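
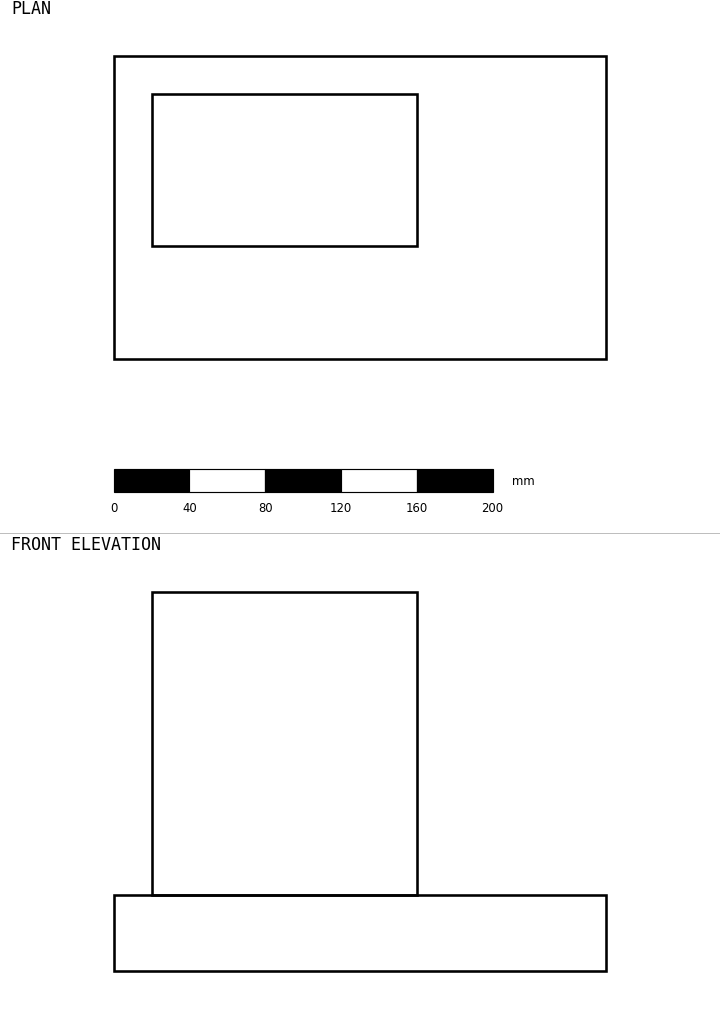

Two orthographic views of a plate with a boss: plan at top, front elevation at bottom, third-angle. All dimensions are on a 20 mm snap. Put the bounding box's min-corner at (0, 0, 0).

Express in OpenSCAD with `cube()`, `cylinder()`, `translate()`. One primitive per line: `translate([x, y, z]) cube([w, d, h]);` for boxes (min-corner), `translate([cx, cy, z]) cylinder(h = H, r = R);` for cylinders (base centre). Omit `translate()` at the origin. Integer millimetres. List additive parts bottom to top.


cube([260, 160, 40]);
translate([20, 60, 40]) cube([140, 80, 160]);


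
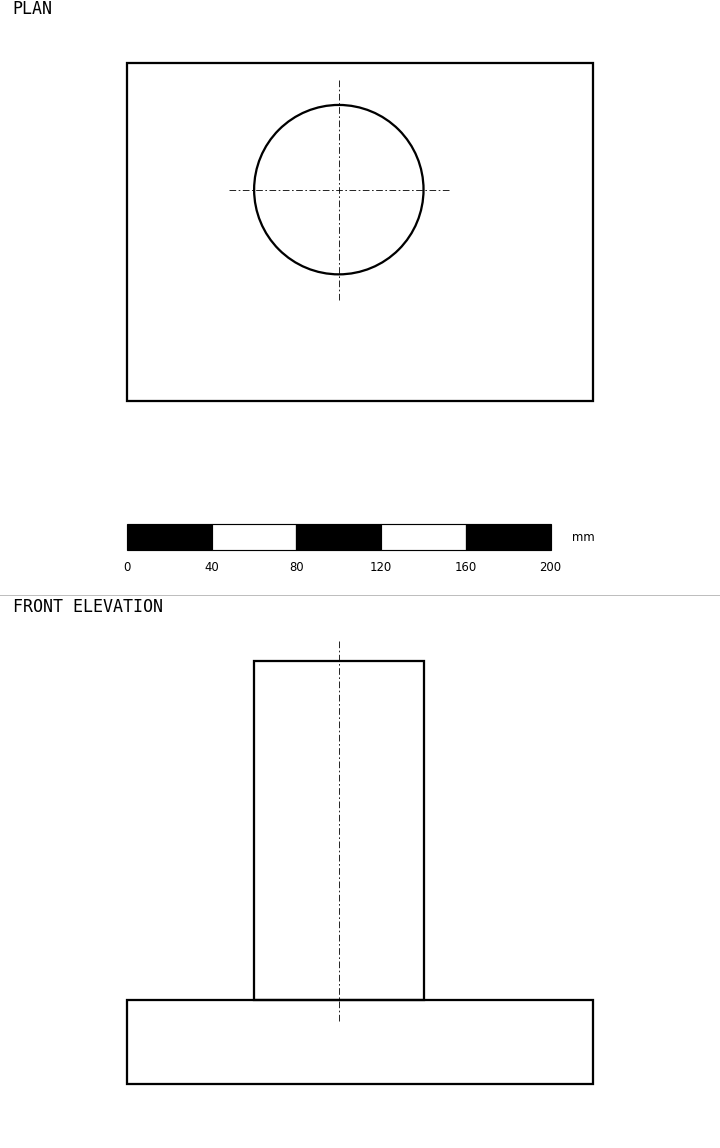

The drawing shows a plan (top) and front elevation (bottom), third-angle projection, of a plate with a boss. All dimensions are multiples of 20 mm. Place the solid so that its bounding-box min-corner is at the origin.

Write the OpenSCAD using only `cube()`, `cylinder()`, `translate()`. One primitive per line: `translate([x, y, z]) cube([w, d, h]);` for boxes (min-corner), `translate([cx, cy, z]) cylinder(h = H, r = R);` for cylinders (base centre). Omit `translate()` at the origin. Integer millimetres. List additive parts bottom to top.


cube([220, 160, 40]);
translate([100, 100, 40]) cylinder(h = 160, r = 40);


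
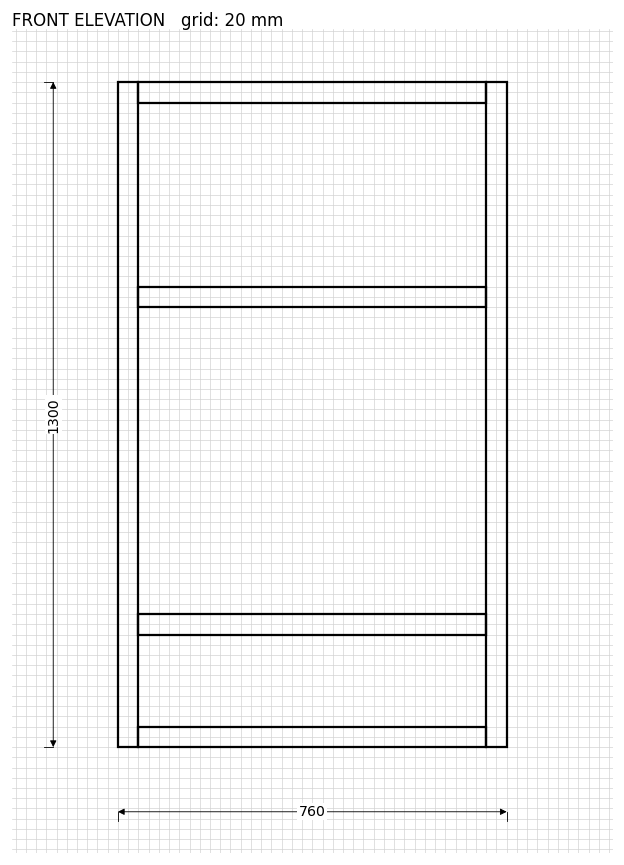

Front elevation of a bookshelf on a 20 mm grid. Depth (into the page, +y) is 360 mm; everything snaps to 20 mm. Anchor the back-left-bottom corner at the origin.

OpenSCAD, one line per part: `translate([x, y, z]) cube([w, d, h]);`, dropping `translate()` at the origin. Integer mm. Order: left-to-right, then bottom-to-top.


cube([40, 360, 1300]);
translate([40, 0, 0]) cube([680, 360, 40]);
translate([40, 0, 220]) cube([680, 360, 40]);
translate([40, 0, 860]) cube([680, 360, 40]);
translate([40, 0, 1260]) cube([680, 360, 40]);
translate([720, 0, 0]) cube([40, 360, 1300]);


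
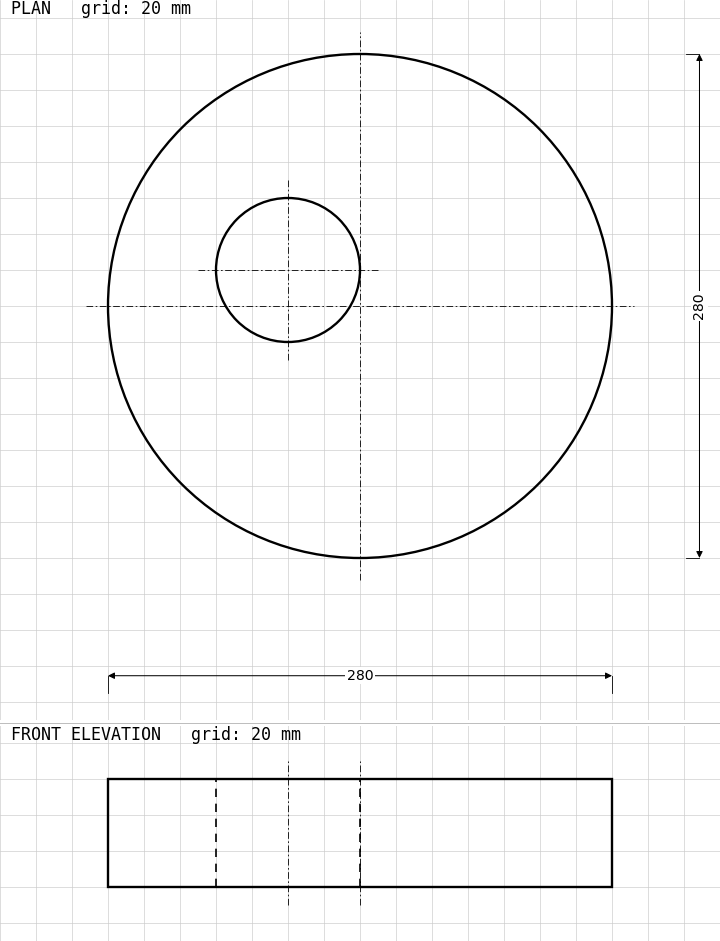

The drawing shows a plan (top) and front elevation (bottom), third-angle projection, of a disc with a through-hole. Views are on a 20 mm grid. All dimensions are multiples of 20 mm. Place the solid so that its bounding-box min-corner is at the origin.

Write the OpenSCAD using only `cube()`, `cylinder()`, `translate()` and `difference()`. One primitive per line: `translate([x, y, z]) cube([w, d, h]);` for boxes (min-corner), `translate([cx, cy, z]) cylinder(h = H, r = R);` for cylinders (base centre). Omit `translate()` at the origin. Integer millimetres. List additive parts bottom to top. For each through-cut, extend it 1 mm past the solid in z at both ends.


difference() {
  translate([140, 140, 0]) cylinder(h = 60, r = 140);
  translate([100, 160, -1]) cylinder(h = 62, r = 40);
}


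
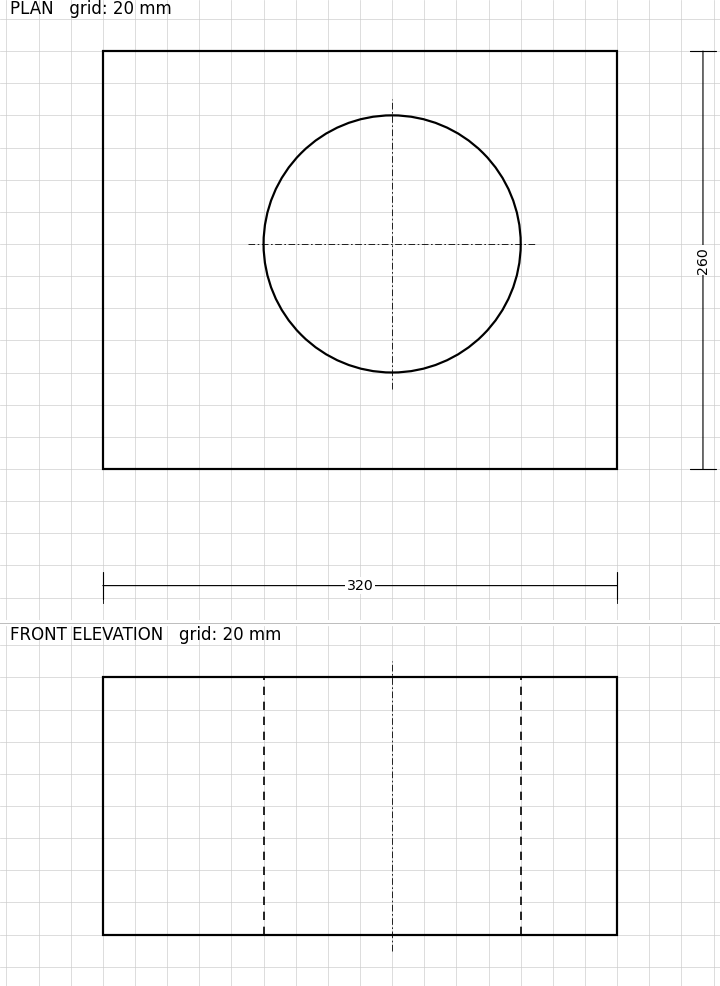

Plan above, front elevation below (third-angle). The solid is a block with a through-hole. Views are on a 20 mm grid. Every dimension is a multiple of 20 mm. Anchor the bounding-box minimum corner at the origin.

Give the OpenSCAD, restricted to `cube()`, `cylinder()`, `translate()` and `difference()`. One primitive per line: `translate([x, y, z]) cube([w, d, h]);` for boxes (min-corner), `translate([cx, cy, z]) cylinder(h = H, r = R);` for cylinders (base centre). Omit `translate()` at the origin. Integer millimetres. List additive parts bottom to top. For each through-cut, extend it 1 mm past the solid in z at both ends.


difference() {
  cube([320, 260, 160]);
  translate([180, 140, -1]) cylinder(h = 162, r = 80);
}


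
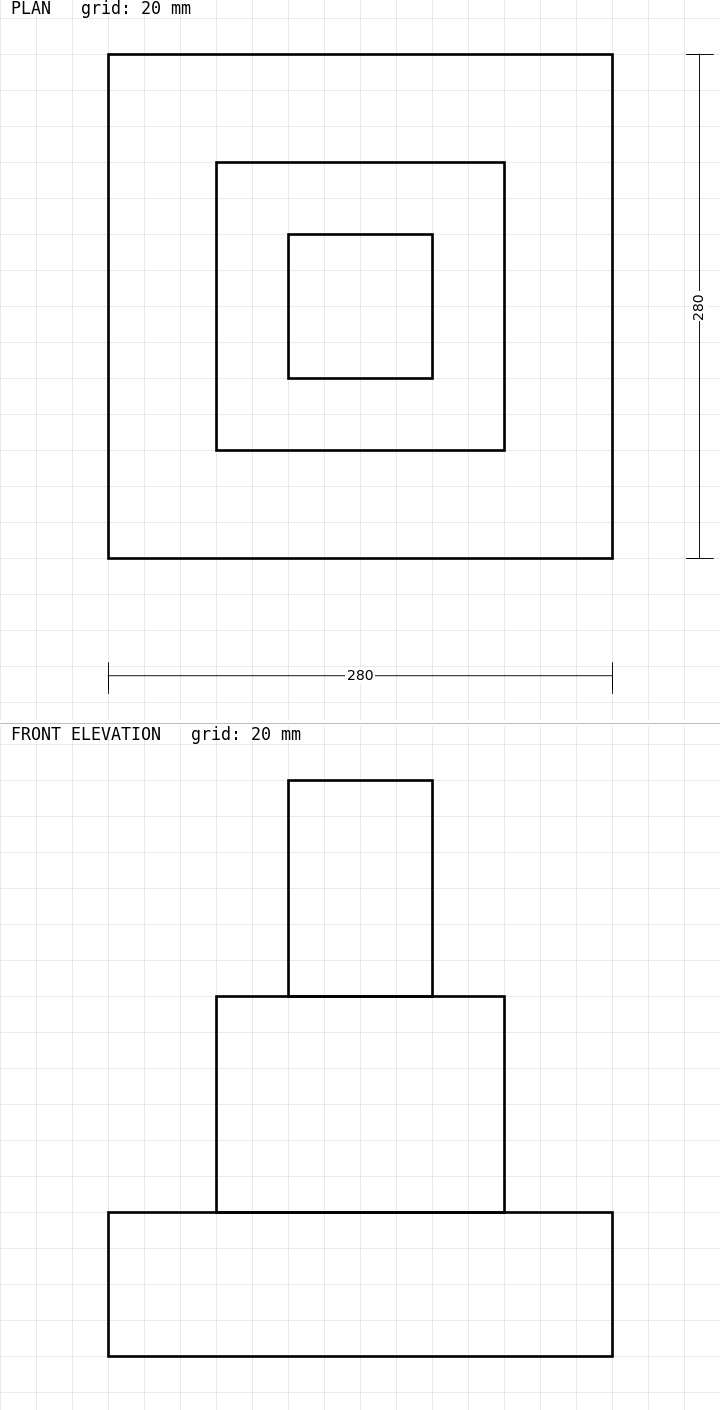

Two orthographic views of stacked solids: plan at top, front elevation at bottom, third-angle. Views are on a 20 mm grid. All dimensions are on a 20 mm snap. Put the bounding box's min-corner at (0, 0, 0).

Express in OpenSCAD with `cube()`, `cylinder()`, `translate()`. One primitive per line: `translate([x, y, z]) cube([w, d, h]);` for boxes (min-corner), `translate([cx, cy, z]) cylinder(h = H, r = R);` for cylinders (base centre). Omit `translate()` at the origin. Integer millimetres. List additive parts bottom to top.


cube([280, 280, 80]);
translate([60, 60, 80]) cube([160, 160, 120]);
translate([100, 100, 200]) cube([80, 80, 120]);


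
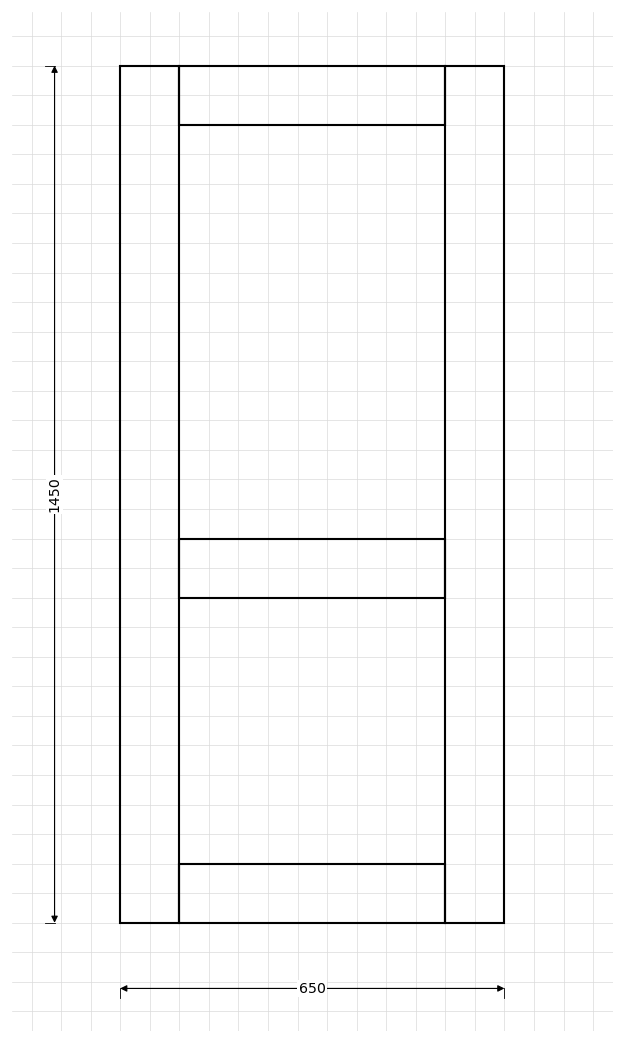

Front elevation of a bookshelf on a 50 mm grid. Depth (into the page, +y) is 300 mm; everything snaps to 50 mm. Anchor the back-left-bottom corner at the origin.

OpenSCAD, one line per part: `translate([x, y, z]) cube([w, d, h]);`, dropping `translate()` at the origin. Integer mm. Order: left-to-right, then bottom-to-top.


cube([100, 300, 1450]);
translate([100, 0, 0]) cube([450, 300, 100]);
translate([100, 0, 550]) cube([450, 300, 100]);
translate([100, 0, 1350]) cube([450, 300, 100]);
translate([550, 0, 0]) cube([100, 300, 1450]);


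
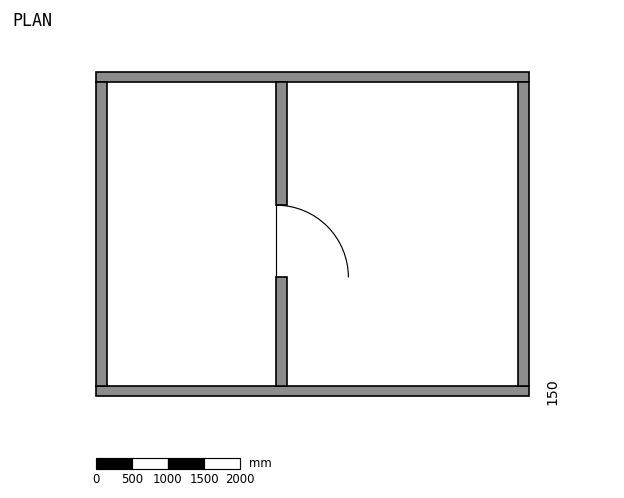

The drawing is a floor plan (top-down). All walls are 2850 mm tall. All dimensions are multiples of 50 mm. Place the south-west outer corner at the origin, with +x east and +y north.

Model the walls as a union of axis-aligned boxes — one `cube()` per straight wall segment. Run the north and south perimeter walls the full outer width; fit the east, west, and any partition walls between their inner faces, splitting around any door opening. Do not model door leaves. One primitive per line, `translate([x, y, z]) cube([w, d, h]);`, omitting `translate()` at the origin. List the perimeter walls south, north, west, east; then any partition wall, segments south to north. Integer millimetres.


cube([6000, 150, 2850]);
translate([0, 4350, 0]) cube([6000, 150, 2850]);
translate([0, 150, 0]) cube([150, 4200, 2850]);
translate([5850, 150, 0]) cube([150, 4200, 2850]);
translate([2500, 150, 0]) cube([150, 1500, 2850]);
translate([2500, 2650, 0]) cube([150, 1700, 2850]);


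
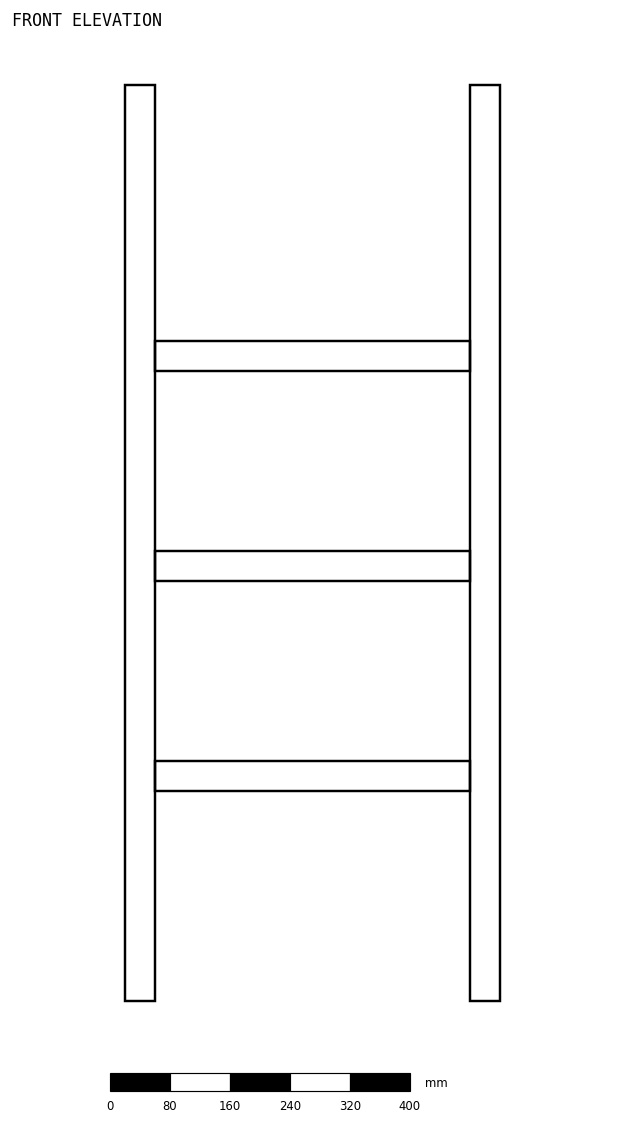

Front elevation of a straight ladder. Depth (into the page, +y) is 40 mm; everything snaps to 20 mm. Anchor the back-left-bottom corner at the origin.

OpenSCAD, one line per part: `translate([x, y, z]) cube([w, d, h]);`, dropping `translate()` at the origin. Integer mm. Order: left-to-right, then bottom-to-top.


cube([40, 40, 1220]);
translate([40, 0, 280]) cube([420, 40, 40]);
translate([40, 0, 560]) cube([420, 40, 40]);
translate([40, 0, 840]) cube([420, 40, 40]);
translate([460, 0, 0]) cube([40, 40, 1220]);


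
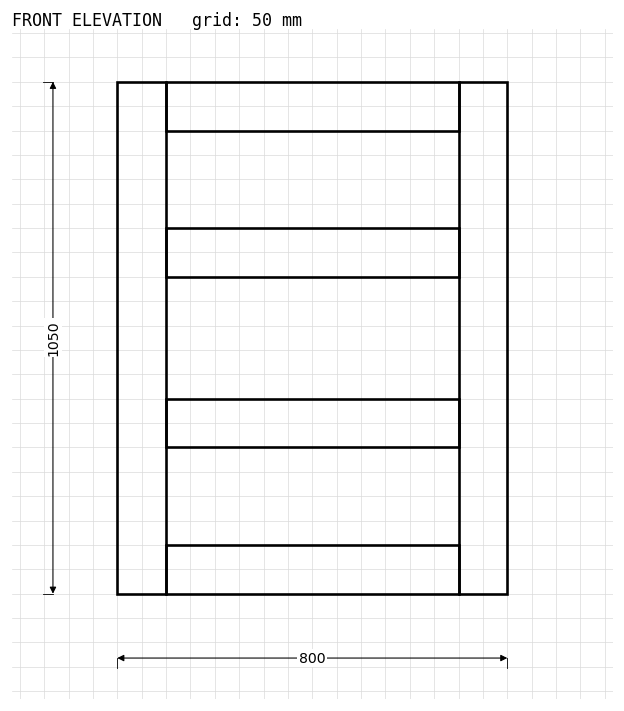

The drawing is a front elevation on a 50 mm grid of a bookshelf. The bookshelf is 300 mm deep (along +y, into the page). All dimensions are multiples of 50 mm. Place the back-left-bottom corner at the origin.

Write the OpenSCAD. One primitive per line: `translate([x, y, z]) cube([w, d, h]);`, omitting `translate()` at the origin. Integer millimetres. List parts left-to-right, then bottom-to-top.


cube([100, 300, 1050]);
translate([100, 0, 0]) cube([600, 300, 100]);
translate([100, 0, 300]) cube([600, 300, 100]);
translate([100, 0, 650]) cube([600, 300, 100]);
translate([100, 0, 950]) cube([600, 300, 100]);
translate([700, 0, 0]) cube([100, 300, 1050]);


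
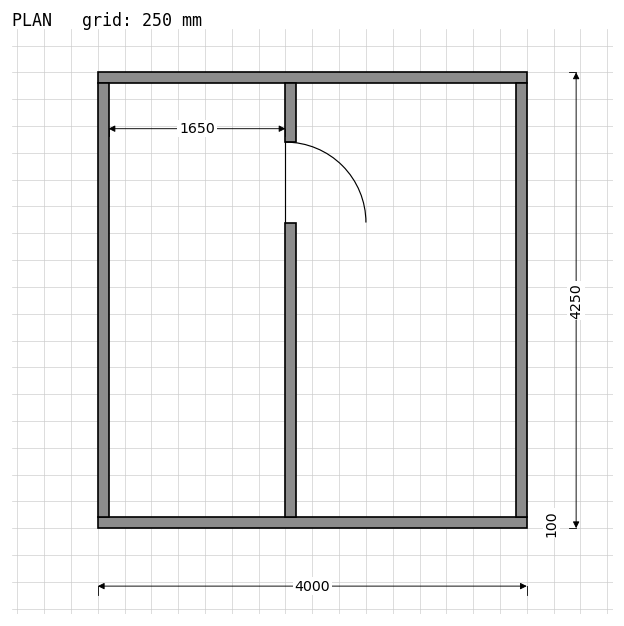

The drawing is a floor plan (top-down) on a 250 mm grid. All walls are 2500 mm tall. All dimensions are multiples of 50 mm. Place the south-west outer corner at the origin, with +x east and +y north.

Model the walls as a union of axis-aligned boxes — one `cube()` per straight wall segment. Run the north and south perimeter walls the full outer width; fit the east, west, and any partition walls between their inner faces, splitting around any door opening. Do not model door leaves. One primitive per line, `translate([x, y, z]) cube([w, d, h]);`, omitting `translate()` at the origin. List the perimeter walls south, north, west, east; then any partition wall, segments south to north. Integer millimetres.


cube([4000, 100, 2500]);
translate([0, 4150, 0]) cube([4000, 100, 2500]);
translate([0, 100, 0]) cube([100, 4050, 2500]);
translate([3900, 100, 0]) cube([100, 4050, 2500]);
translate([1750, 100, 0]) cube([100, 2750, 2500]);
translate([1750, 3600, 0]) cube([100, 550, 2500]);


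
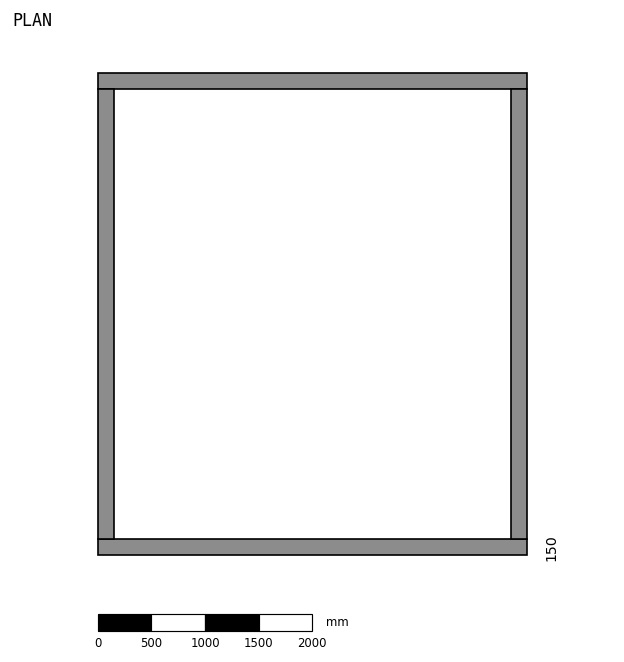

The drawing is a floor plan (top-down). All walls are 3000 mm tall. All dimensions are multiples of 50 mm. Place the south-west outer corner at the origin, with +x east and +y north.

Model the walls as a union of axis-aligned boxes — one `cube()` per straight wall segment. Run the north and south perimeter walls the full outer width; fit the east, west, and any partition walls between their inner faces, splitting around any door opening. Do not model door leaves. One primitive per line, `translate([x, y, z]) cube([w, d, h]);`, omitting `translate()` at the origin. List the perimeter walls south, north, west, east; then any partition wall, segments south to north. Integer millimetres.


cube([4000, 150, 3000]);
translate([0, 4350, 0]) cube([4000, 150, 3000]);
translate([0, 150, 0]) cube([150, 4200, 3000]);
translate([3850, 150, 0]) cube([150, 4200, 3000]);


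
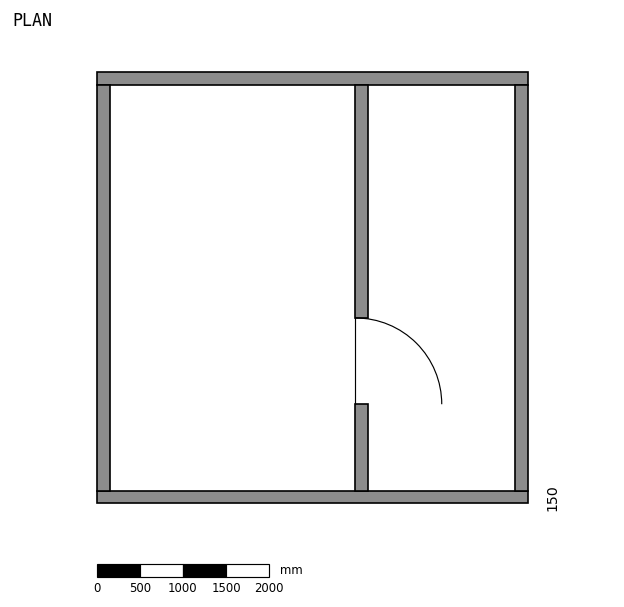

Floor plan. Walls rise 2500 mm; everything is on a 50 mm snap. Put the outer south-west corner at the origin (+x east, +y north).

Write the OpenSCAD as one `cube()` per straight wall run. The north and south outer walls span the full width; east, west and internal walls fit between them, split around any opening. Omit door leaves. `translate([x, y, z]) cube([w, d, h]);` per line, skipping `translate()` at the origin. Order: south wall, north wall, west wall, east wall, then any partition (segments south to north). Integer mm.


cube([5000, 150, 2500]);
translate([0, 4850, 0]) cube([5000, 150, 2500]);
translate([0, 150, 0]) cube([150, 4700, 2500]);
translate([4850, 150, 0]) cube([150, 4700, 2500]);
translate([3000, 150, 0]) cube([150, 1000, 2500]);
translate([3000, 2150, 0]) cube([150, 2700, 2500]);


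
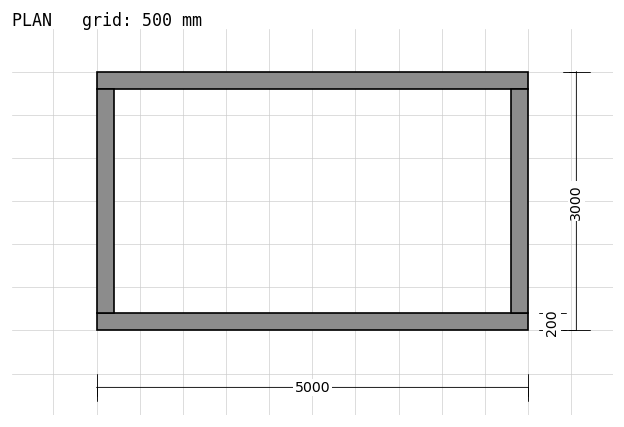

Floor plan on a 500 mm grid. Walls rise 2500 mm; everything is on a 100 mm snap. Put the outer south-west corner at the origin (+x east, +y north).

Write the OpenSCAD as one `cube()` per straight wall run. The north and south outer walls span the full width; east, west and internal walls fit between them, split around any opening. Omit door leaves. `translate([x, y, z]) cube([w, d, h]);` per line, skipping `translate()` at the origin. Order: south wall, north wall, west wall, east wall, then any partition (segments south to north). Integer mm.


cube([5000, 200, 2500]);
translate([0, 2800, 0]) cube([5000, 200, 2500]);
translate([0, 200, 0]) cube([200, 2600, 2500]);
translate([4800, 200, 0]) cube([200, 2600, 2500]);


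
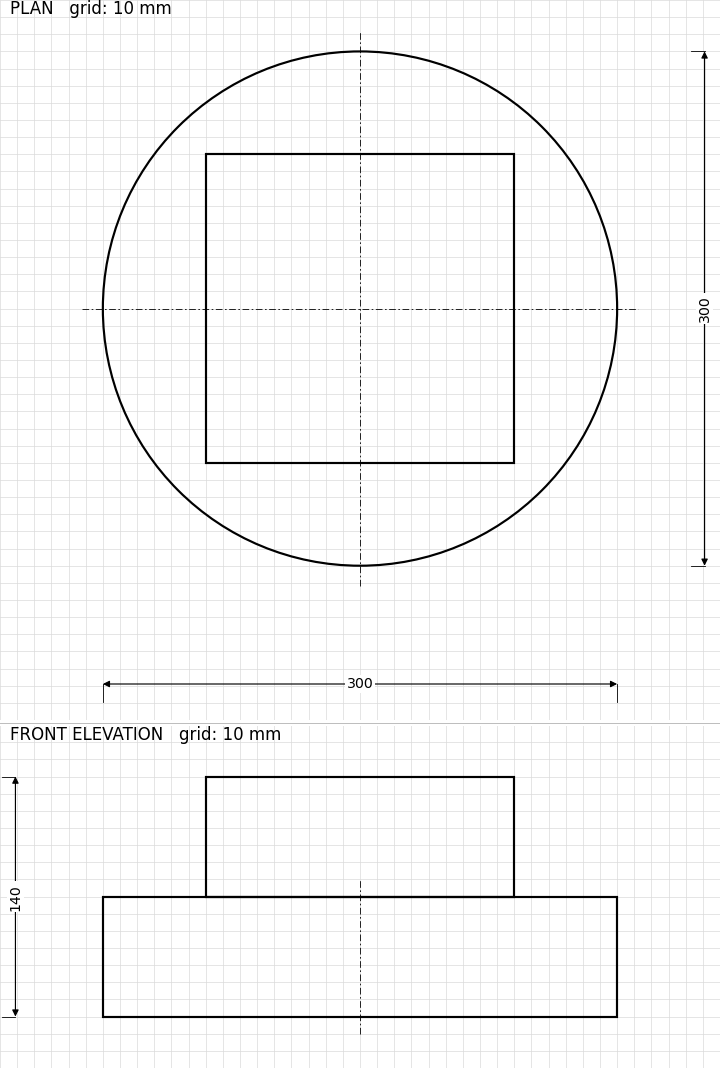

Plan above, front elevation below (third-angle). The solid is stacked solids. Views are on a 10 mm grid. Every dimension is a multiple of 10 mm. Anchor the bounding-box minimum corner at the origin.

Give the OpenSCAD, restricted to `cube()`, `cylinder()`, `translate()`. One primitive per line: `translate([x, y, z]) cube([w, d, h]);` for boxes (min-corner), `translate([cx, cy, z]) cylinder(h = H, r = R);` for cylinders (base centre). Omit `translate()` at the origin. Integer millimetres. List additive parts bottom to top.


translate([150, 150, 0]) cylinder(h = 70, r = 150);
translate([60, 60, 70]) cube([180, 180, 70]);


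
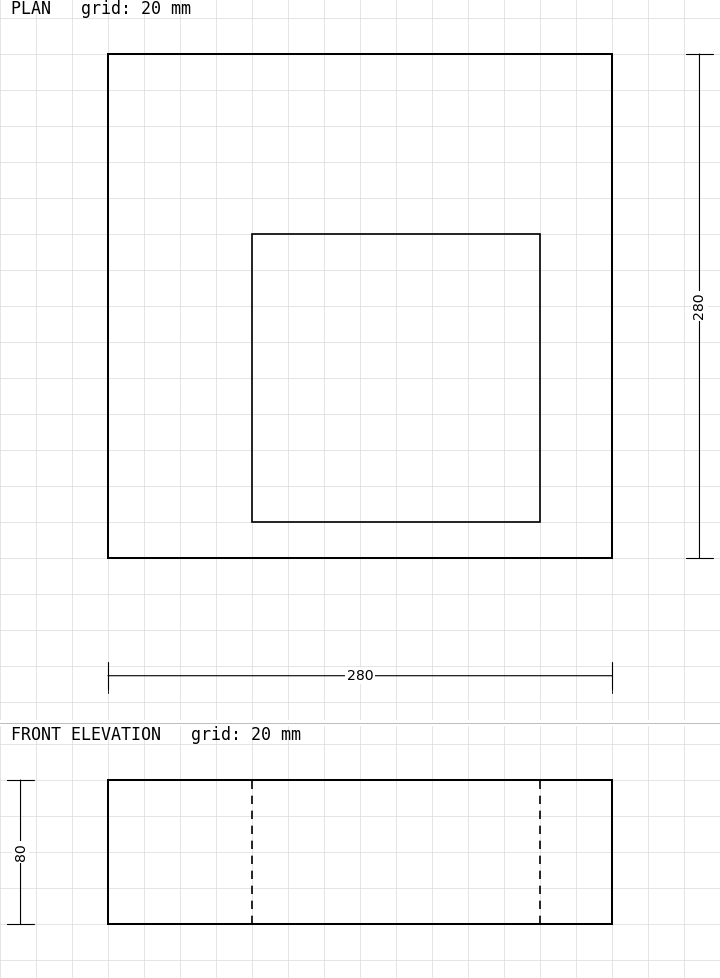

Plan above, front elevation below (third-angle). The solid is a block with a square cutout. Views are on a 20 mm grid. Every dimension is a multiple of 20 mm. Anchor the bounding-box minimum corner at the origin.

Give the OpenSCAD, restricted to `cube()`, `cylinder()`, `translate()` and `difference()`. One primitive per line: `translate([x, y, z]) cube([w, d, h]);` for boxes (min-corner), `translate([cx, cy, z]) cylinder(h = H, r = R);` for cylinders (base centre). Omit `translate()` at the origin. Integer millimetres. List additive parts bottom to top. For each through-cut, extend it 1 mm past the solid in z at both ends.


difference() {
  cube([280, 280, 80]);
  translate([80, 20, -1]) cube([160, 160, 82]);
}


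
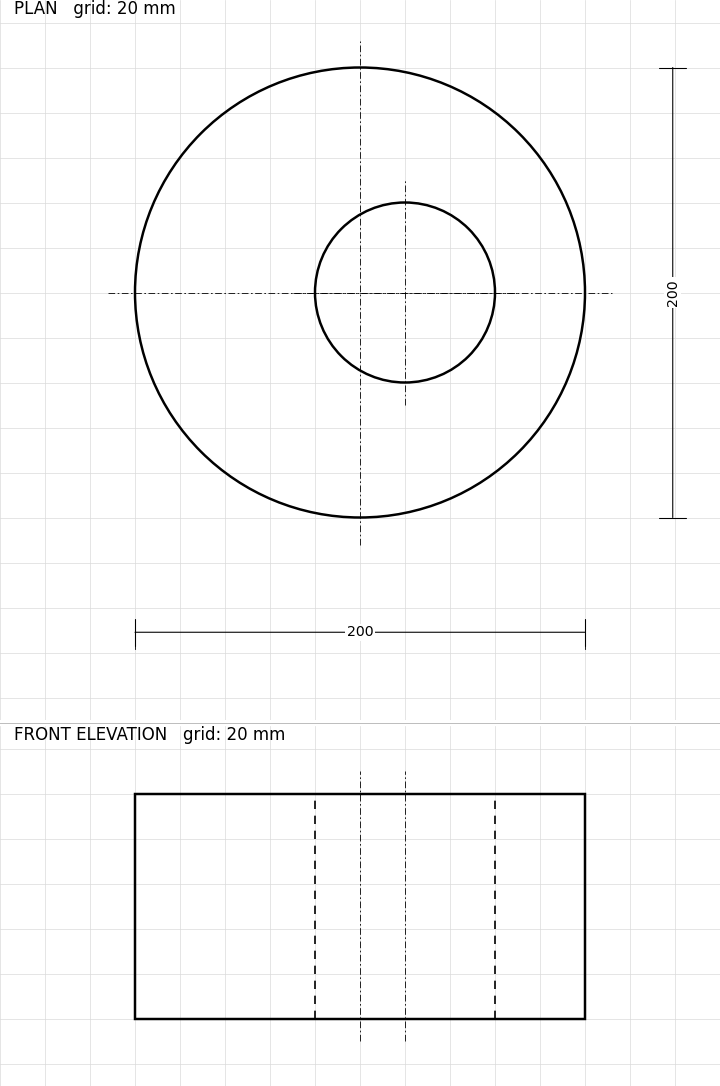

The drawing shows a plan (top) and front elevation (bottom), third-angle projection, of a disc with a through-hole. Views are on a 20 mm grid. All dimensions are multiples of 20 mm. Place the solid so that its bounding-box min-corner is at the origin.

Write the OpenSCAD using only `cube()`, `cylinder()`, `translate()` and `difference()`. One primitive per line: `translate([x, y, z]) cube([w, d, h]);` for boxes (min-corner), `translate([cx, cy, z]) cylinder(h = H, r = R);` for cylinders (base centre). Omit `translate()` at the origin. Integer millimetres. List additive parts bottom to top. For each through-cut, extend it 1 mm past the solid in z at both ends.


difference() {
  translate([100, 100, 0]) cylinder(h = 100, r = 100);
  translate([120, 100, -1]) cylinder(h = 102, r = 40);
}


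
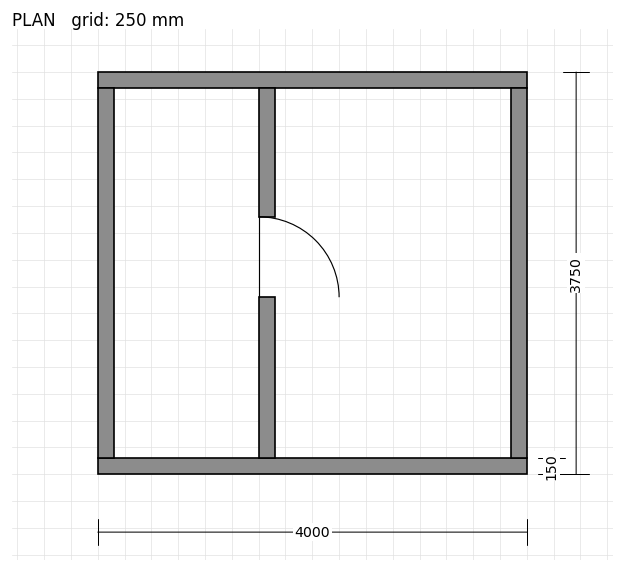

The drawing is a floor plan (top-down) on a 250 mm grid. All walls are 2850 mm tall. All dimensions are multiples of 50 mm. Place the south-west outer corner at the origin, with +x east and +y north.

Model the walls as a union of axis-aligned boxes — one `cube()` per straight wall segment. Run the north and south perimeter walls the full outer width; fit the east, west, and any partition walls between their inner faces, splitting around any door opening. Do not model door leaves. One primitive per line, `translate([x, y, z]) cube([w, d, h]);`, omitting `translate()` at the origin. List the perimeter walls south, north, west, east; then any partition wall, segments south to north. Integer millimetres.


cube([4000, 150, 2850]);
translate([0, 3600, 0]) cube([4000, 150, 2850]);
translate([0, 150, 0]) cube([150, 3450, 2850]);
translate([3850, 150, 0]) cube([150, 3450, 2850]);
translate([1500, 150, 0]) cube([150, 1500, 2850]);
translate([1500, 2400, 0]) cube([150, 1200, 2850]);


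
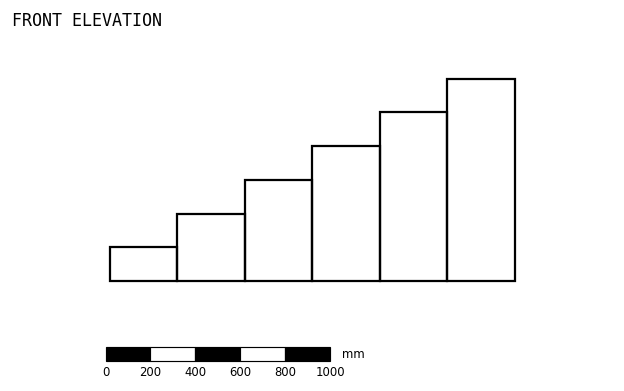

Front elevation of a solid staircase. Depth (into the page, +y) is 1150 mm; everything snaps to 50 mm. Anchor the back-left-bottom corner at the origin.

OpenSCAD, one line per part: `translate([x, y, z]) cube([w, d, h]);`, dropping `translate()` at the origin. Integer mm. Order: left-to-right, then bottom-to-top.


cube([300, 1150, 150]);
translate([300, 0, 0]) cube([300, 1150, 300]);
translate([600, 0, 0]) cube([300, 1150, 450]);
translate([900, 0, 0]) cube([300, 1150, 600]);
translate([1200, 0, 0]) cube([300, 1150, 750]);
translate([1500, 0, 0]) cube([300, 1150, 900]);


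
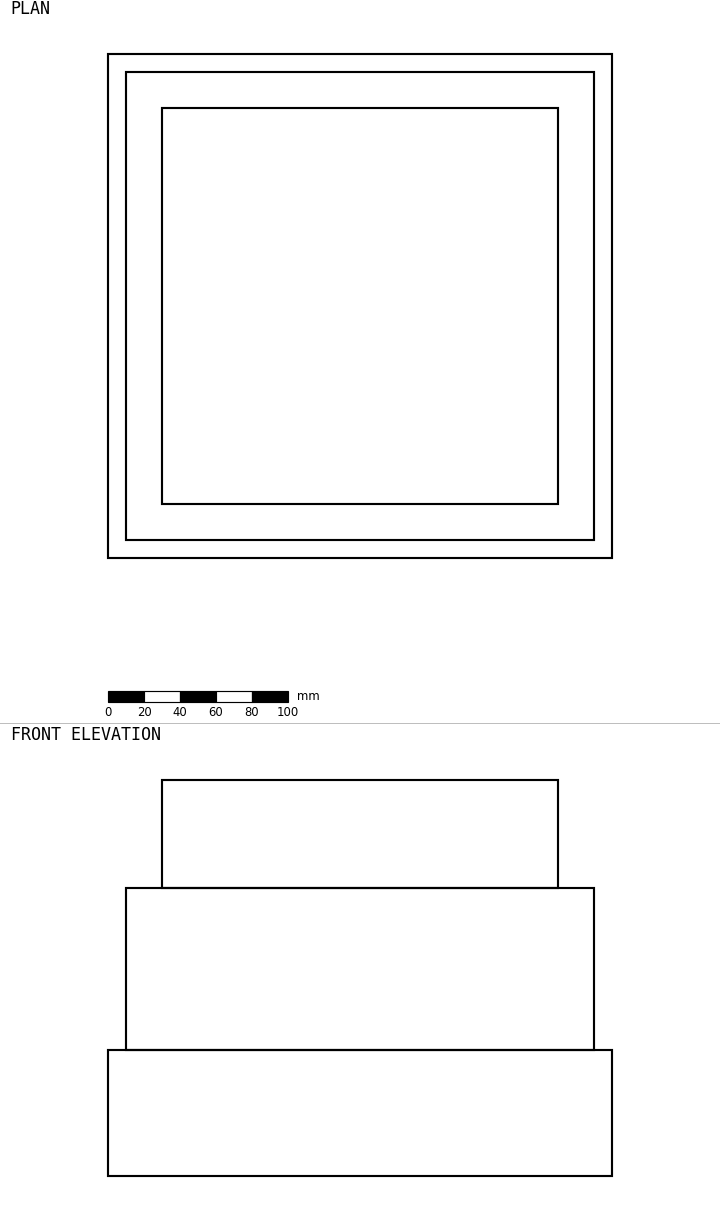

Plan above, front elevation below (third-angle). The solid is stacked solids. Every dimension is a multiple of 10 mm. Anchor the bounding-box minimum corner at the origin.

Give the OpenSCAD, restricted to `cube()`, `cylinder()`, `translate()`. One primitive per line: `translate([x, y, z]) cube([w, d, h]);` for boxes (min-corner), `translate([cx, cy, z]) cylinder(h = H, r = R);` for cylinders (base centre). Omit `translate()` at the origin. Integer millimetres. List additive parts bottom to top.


cube([280, 280, 70]);
translate([10, 10, 70]) cube([260, 260, 90]);
translate([30, 30, 160]) cube([220, 220, 60]);


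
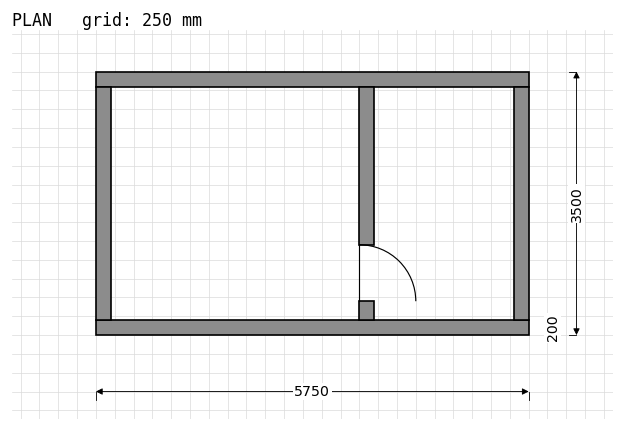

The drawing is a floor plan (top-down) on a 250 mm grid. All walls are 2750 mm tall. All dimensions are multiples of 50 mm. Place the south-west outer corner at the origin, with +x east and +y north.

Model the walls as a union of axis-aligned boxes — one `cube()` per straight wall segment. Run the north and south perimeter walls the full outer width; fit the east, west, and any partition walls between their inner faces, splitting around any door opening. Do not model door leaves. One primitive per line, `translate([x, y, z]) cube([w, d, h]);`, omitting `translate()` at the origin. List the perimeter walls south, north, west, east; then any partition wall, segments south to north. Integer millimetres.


cube([5750, 200, 2750]);
translate([0, 3300, 0]) cube([5750, 200, 2750]);
translate([0, 200, 0]) cube([200, 3100, 2750]);
translate([5550, 200, 0]) cube([200, 3100, 2750]);
translate([3500, 200, 0]) cube([200, 250, 2750]);
translate([3500, 1200, 0]) cube([200, 2100, 2750]);


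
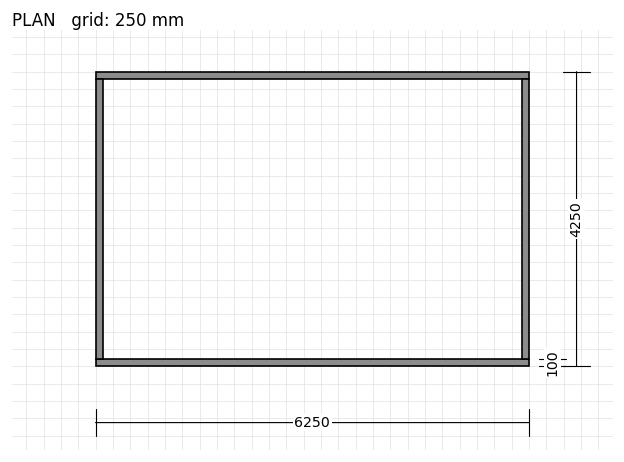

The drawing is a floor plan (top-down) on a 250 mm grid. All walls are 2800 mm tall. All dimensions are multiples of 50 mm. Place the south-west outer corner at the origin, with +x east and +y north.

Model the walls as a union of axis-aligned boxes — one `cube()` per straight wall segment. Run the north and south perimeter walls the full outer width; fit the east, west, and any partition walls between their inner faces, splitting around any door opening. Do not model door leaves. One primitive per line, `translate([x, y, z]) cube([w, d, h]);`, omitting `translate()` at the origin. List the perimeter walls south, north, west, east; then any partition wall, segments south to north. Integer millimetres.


cube([6250, 100, 2800]);
translate([0, 4150, 0]) cube([6250, 100, 2800]);
translate([0, 100, 0]) cube([100, 4050, 2800]);
translate([6150, 100, 0]) cube([100, 4050, 2800]);


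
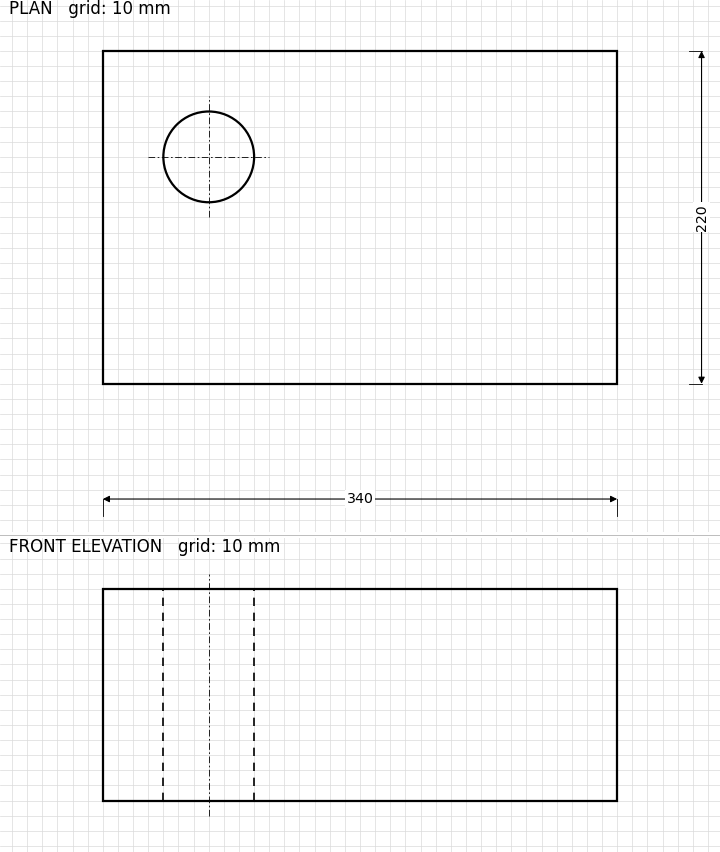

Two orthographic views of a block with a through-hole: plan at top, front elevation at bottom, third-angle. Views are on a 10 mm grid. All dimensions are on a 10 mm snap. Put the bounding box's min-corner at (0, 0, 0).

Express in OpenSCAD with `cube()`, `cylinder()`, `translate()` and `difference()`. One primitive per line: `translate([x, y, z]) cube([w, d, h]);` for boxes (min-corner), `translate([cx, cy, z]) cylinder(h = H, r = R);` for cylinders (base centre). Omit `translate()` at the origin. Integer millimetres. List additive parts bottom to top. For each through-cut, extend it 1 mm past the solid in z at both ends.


difference() {
  cube([340, 220, 140]);
  translate([70, 150, -1]) cylinder(h = 142, r = 30);
}


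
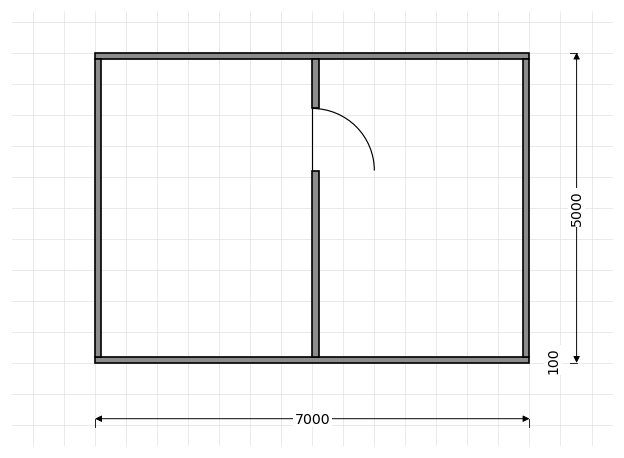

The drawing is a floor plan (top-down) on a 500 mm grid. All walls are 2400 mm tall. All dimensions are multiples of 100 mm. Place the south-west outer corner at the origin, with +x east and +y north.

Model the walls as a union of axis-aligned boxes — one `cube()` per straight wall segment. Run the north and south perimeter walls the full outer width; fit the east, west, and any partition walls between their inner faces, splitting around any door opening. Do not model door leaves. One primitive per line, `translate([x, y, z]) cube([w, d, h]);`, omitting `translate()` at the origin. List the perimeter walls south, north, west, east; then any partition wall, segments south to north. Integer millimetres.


cube([7000, 100, 2400]);
translate([0, 4900, 0]) cube([7000, 100, 2400]);
translate([0, 100, 0]) cube([100, 4800, 2400]);
translate([6900, 100, 0]) cube([100, 4800, 2400]);
translate([3500, 100, 0]) cube([100, 3000, 2400]);
translate([3500, 4100, 0]) cube([100, 800, 2400]);


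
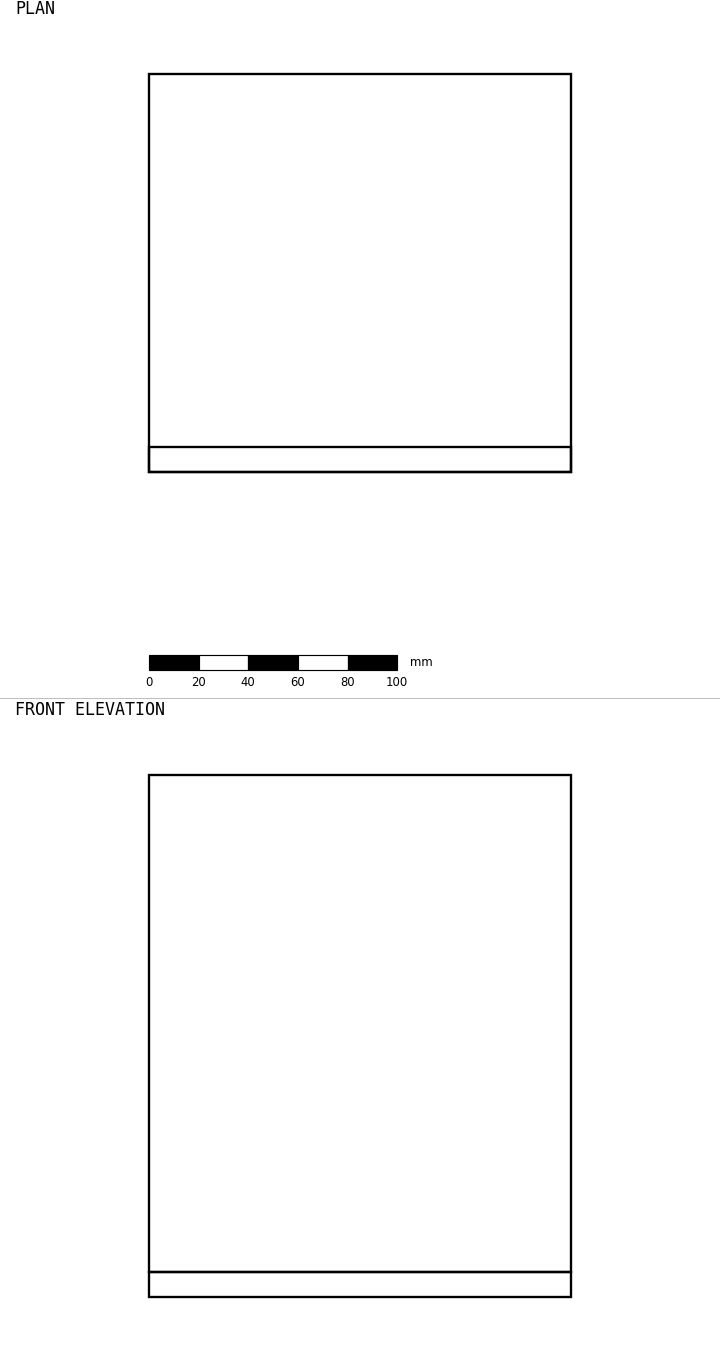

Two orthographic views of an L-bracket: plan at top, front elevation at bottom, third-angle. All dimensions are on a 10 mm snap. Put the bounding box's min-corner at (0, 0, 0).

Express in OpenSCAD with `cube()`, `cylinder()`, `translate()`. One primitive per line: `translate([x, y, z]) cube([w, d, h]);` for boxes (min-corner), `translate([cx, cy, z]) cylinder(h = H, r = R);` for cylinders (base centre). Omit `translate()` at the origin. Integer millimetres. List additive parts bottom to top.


cube([170, 160, 10]);
translate([0, 0, 10]) cube([170, 10, 200]);


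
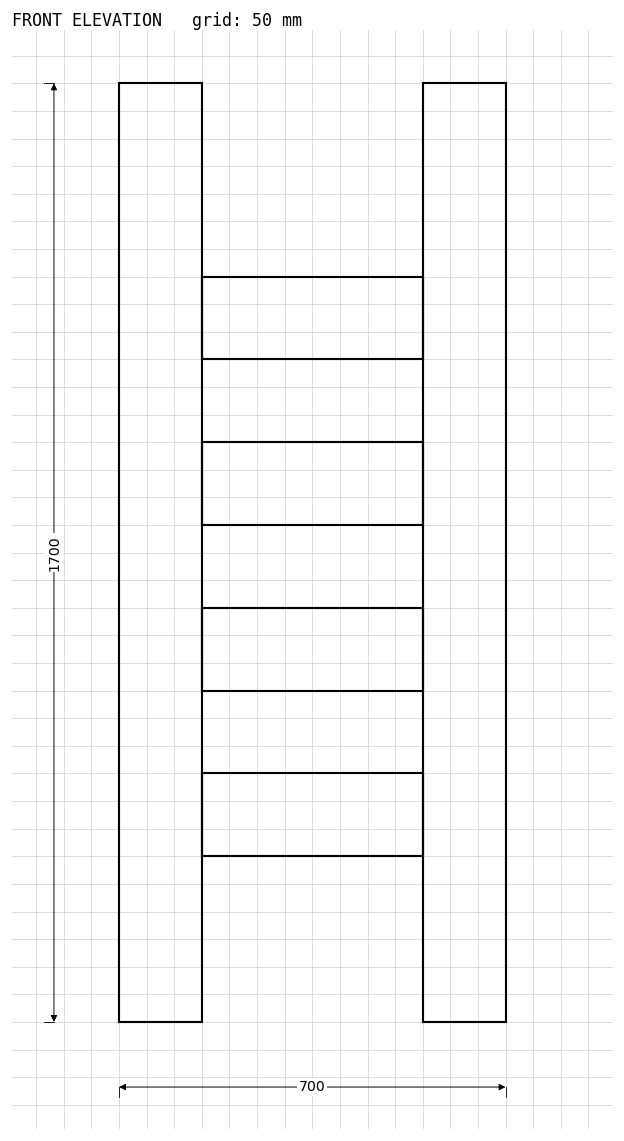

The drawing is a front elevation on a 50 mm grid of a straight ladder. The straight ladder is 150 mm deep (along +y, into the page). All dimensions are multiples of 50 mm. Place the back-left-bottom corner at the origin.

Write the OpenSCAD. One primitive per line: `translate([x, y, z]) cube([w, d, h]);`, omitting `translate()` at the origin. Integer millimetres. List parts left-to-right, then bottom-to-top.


cube([150, 150, 1700]);
translate([150, 0, 300]) cube([400, 150, 150]);
translate([150, 0, 600]) cube([400, 150, 150]);
translate([150, 0, 900]) cube([400, 150, 150]);
translate([150, 0, 1200]) cube([400, 150, 150]);
translate([550, 0, 0]) cube([150, 150, 1700]);


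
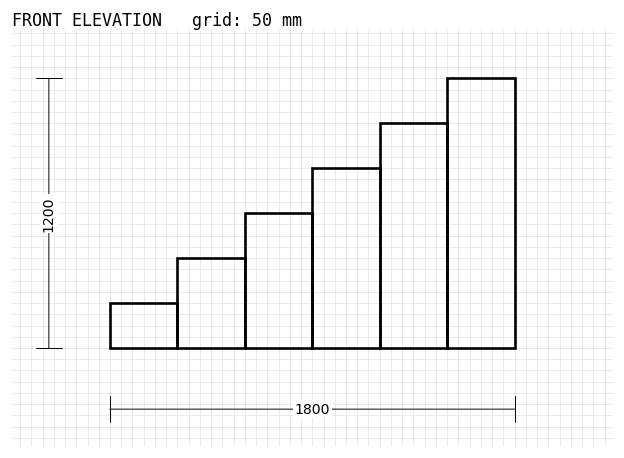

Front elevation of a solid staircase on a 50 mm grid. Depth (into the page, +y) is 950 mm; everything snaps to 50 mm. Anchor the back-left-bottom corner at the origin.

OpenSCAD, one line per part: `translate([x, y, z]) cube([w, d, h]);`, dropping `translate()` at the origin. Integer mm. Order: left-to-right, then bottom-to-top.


cube([300, 950, 200]);
translate([300, 0, 0]) cube([300, 950, 400]);
translate([600, 0, 0]) cube([300, 950, 600]);
translate([900, 0, 0]) cube([300, 950, 800]);
translate([1200, 0, 0]) cube([300, 950, 1000]);
translate([1500, 0, 0]) cube([300, 950, 1200]);


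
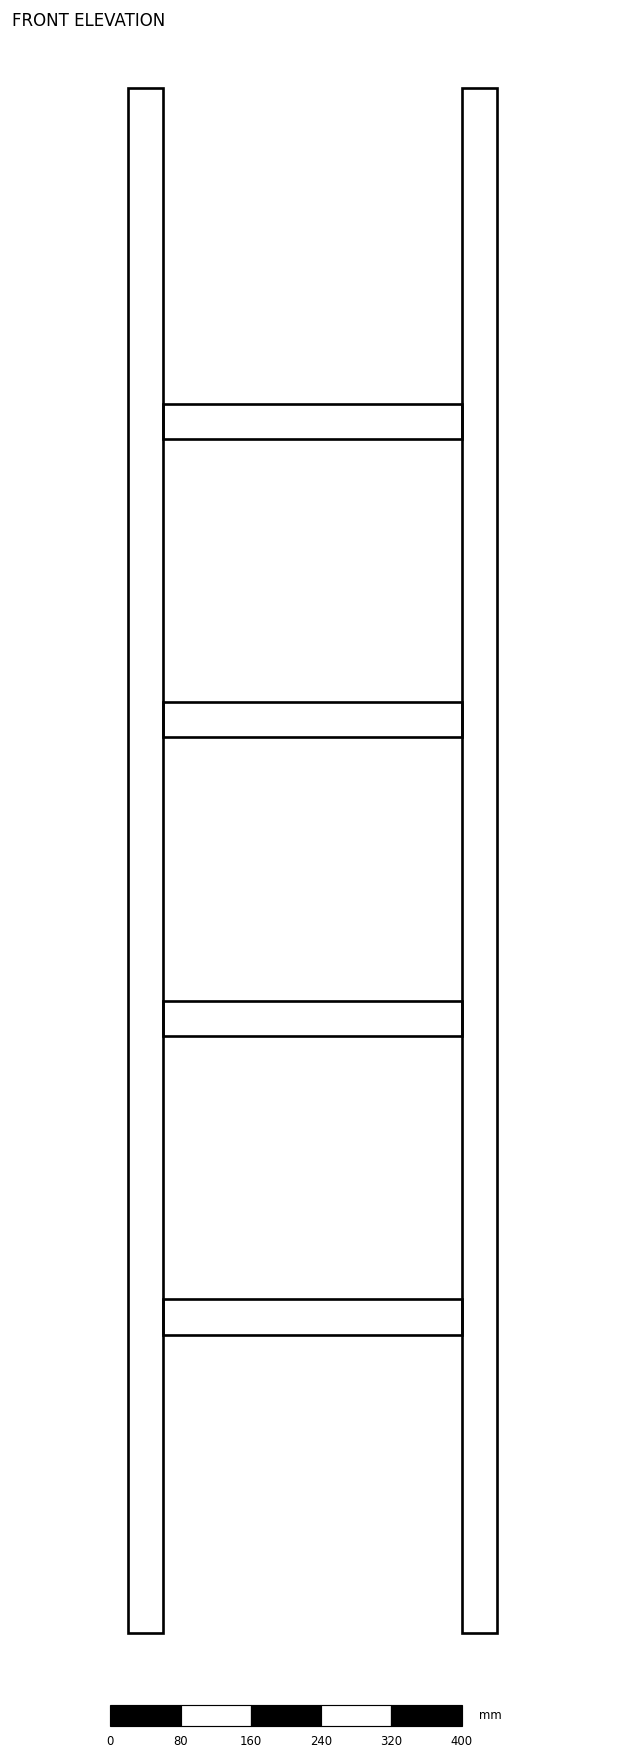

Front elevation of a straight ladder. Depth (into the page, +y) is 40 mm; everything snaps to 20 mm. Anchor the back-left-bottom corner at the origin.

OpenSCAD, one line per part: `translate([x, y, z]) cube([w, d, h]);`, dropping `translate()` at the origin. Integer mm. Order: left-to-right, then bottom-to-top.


cube([40, 40, 1760]);
translate([40, 0, 340]) cube([340, 40, 40]);
translate([40, 0, 680]) cube([340, 40, 40]);
translate([40, 0, 1020]) cube([340, 40, 40]);
translate([40, 0, 1360]) cube([340, 40, 40]);
translate([380, 0, 0]) cube([40, 40, 1760]);


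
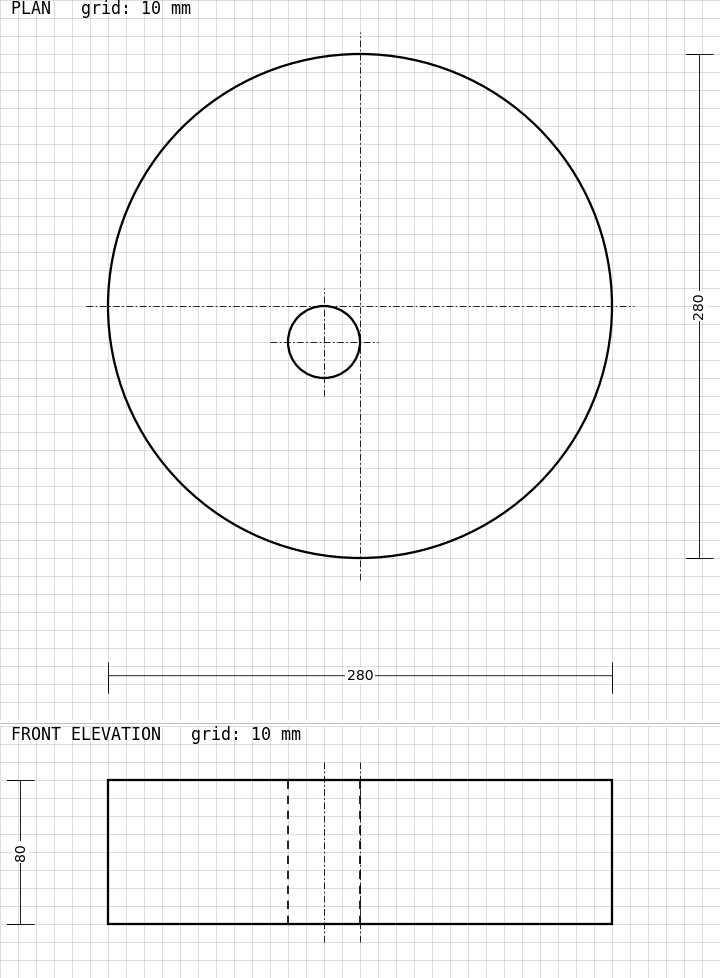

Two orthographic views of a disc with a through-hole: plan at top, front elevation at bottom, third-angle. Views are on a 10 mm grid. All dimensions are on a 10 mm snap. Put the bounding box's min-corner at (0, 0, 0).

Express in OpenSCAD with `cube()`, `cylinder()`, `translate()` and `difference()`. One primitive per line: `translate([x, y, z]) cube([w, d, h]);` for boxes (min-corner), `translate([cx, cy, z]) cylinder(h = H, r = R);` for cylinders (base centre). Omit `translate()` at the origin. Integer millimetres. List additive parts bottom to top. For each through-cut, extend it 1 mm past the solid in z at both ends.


difference() {
  translate([140, 140, 0]) cylinder(h = 80, r = 140);
  translate([120, 120, -1]) cylinder(h = 82, r = 20);
}


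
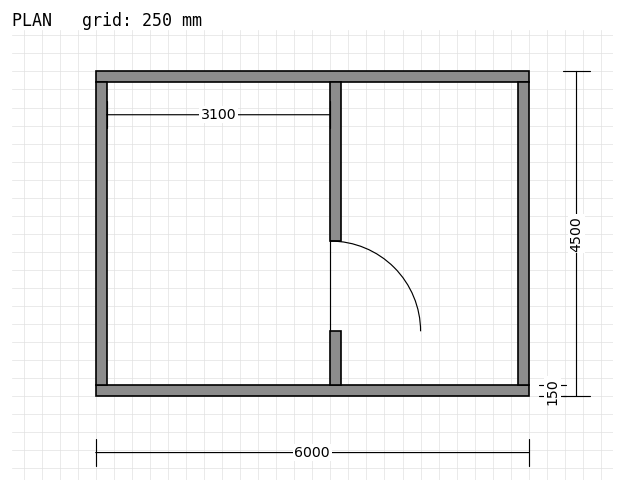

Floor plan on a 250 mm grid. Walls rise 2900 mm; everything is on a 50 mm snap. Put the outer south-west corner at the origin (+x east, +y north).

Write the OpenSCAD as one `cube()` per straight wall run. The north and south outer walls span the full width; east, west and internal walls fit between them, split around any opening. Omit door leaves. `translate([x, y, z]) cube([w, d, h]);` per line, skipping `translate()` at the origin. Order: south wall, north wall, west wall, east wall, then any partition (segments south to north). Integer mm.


cube([6000, 150, 2900]);
translate([0, 4350, 0]) cube([6000, 150, 2900]);
translate([0, 150, 0]) cube([150, 4200, 2900]);
translate([5850, 150, 0]) cube([150, 4200, 2900]);
translate([3250, 150, 0]) cube([150, 750, 2900]);
translate([3250, 2150, 0]) cube([150, 2200, 2900]);


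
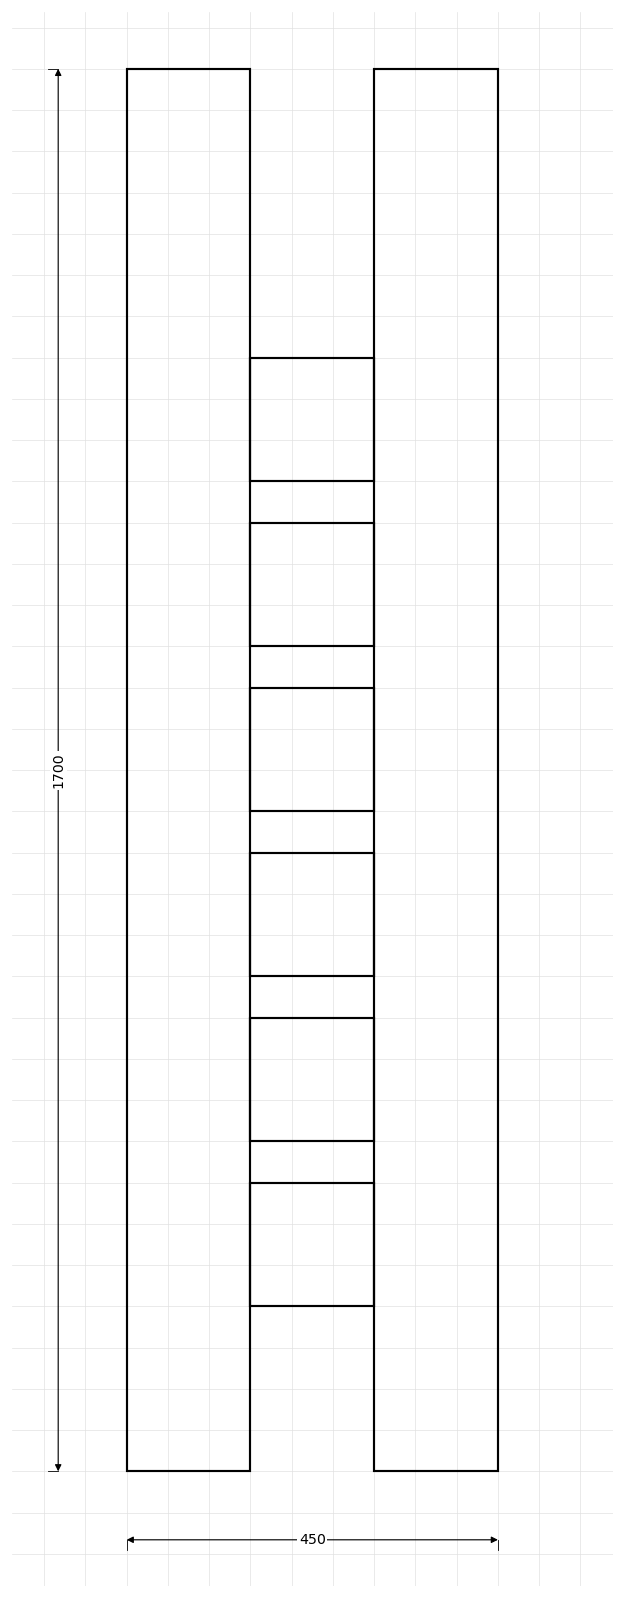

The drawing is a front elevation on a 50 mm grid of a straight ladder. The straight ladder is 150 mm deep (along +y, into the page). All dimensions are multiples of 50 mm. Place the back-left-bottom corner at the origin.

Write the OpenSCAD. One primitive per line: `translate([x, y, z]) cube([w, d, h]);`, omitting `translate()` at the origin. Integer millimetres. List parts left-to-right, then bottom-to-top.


cube([150, 150, 1700]);
translate([150, 0, 200]) cube([150, 150, 150]);
translate([150, 0, 400]) cube([150, 150, 150]);
translate([150, 0, 600]) cube([150, 150, 150]);
translate([150, 0, 800]) cube([150, 150, 150]);
translate([150, 0, 1000]) cube([150, 150, 150]);
translate([150, 0, 1200]) cube([150, 150, 150]);
translate([300, 0, 0]) cube([150, 150, 1700]);


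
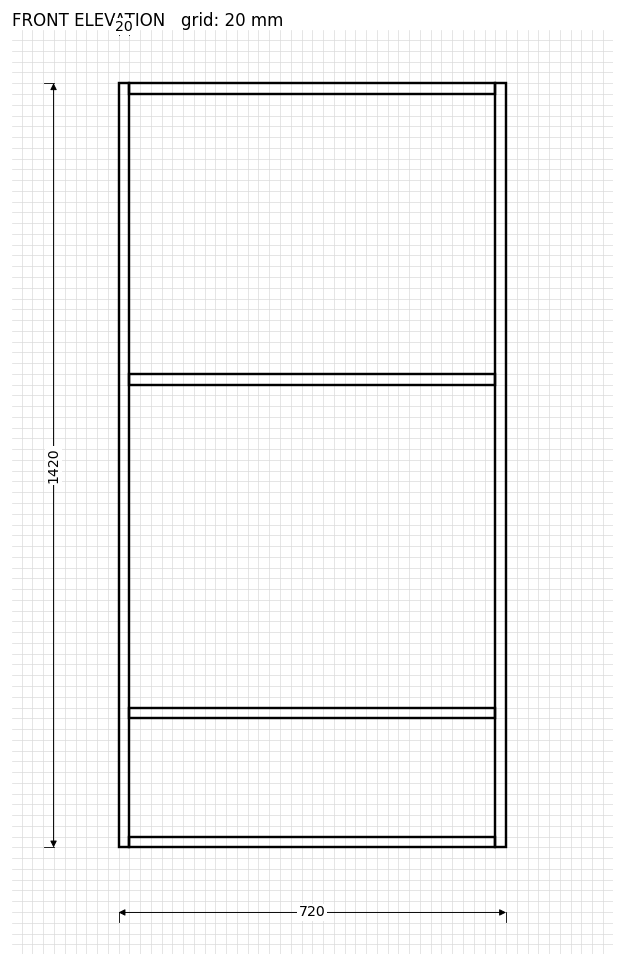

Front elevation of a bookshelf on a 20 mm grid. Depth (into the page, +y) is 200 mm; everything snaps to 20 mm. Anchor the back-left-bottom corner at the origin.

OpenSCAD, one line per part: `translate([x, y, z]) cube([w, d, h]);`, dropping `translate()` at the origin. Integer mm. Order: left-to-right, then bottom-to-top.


cube([20, 200, 1420]);
translate([20, 0, 0]) cube([680, 200, 20]);
translate([20, 0, 240]) cube([680, 200, 20]);
translate([20, 0, 860]) cube([680, 200, 20]);
translate([20, 0, 1400]) cube([680, 200, 20]);
translate([700, 0, 0]) cube([20, 200, 1420]);


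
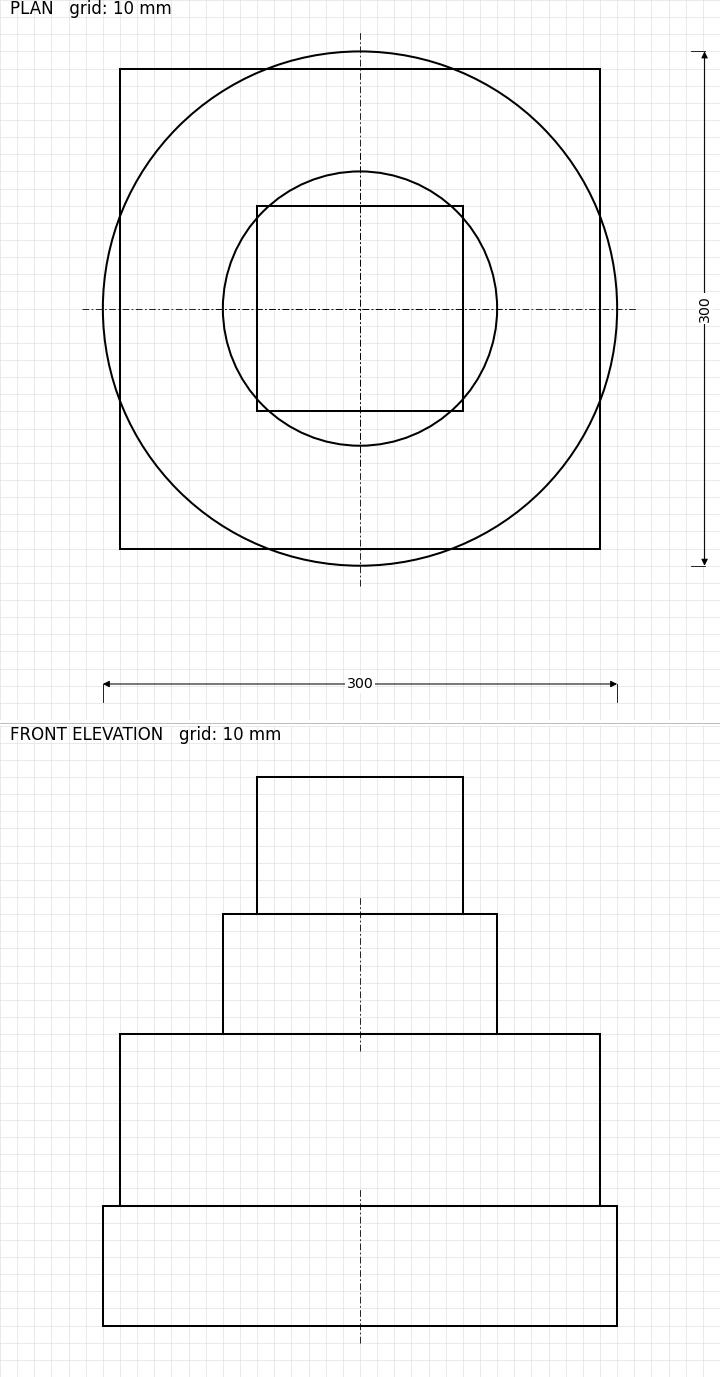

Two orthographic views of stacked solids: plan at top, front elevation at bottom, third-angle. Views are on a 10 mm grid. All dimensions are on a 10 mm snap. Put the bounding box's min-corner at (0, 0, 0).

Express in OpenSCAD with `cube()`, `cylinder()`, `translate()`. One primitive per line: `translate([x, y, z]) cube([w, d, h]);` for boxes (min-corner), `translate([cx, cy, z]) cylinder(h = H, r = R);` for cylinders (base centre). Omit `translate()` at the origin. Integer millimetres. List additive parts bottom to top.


translate([150, 150, 0]) cylinder(h = 70, r = 150);
translate([10, 10, 70]) cube([280, 280, 100]);
translate([150, 150, 170]) cylinder(h = 70, r = 80);
translate([90, 90, 240]) cube([120, 120, 80]);


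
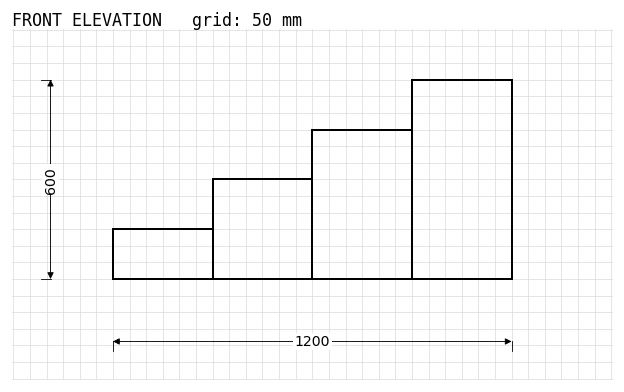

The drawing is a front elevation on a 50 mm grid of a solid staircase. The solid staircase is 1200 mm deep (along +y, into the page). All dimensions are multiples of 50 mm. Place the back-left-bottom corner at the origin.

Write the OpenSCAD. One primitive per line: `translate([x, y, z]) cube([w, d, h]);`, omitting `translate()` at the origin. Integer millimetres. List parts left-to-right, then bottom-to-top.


cube([300, 1200, 150]);
translate([300, 0, 0]) cube([300, 1200, 300]);
translate([600, 0, 0]) cube([300, 1200, 450]);
translate([900, 0, 0]) cube([300, 1200, 600]);


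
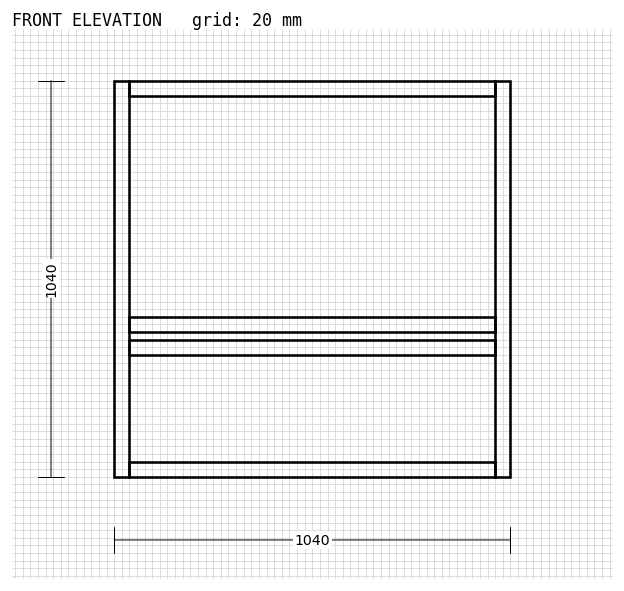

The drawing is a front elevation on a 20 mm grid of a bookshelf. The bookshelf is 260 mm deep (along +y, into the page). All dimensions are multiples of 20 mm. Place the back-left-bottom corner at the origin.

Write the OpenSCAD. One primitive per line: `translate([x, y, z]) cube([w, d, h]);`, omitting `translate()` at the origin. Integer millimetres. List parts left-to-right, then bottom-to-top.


cube([40, 260, 1040]);
translate([40, 0, 0]) cube([960, 260, 40]);
translate([40, 0, 320]) cube([960, 260, 40]);
translate([40, 0, 380]) cube([960, 260, 40]);
translate([40, 0, 1000]) cube([960, 260, 40]);
translate([1000, 0, 0]) cube([40, 260, 1040]);


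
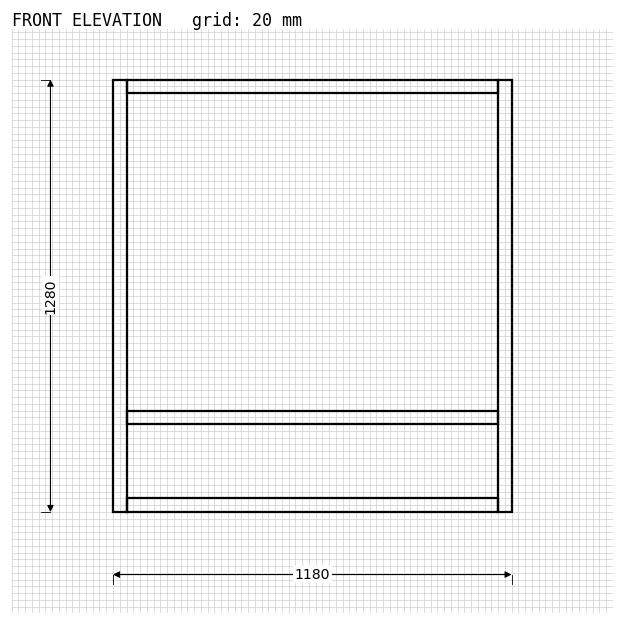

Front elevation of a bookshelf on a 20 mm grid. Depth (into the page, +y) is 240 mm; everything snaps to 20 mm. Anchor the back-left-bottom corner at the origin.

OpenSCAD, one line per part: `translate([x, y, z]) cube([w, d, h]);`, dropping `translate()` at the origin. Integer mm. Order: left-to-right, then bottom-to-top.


cube([40, 240, 1280]);
translate([40, 0, 0]) cube([1100, 240, 40]);
translate([40, 0, 260]) cube([1100, 240, 40]);
translate([40, 0, 1240]) cube([1100, 240, 40]);
translate([1140, 0, 0]) cube([40, 240, 1280]);


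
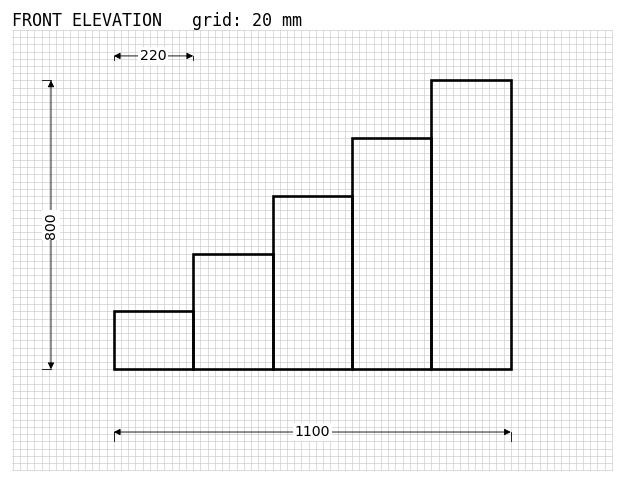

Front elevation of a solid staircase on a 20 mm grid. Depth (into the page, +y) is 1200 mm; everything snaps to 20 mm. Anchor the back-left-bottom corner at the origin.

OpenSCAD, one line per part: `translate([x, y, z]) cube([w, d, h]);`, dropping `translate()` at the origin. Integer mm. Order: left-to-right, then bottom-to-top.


cube([220, 1200, 160]);
translate([220, 0, 0]) cube([220, 1200, 320]);
translate([440, 0, 0]) cube([220, 1200, 480]);
translate([660, 0, 0]) cube([220, 1200, 640]);
translate([880, 0, 0]) cube([220, 1200, 800]);
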